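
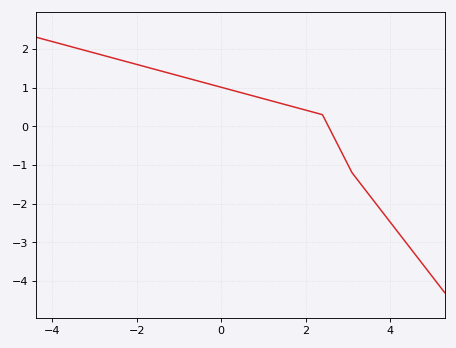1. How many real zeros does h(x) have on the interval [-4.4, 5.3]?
1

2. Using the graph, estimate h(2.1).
0.4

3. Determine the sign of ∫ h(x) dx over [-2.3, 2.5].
positive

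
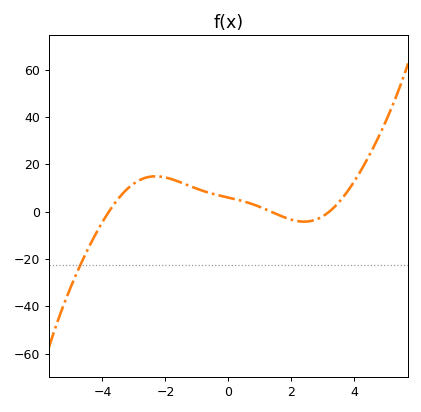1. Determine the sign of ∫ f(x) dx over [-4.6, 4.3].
positive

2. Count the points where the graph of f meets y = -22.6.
1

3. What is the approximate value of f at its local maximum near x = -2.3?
14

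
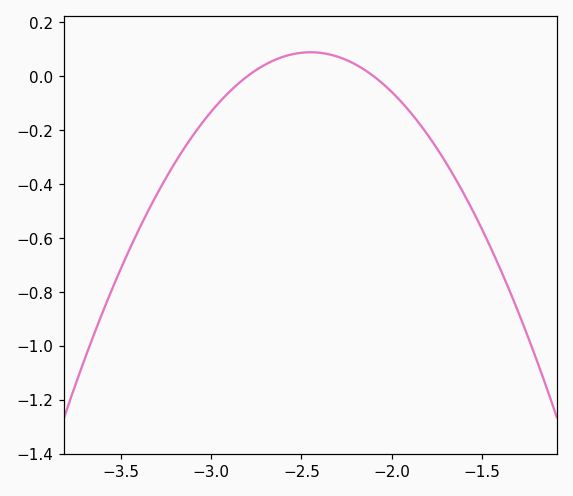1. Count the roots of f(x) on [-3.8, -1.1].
2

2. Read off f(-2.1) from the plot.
0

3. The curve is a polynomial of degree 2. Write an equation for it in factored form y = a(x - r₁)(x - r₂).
y = -0.73(x + 2.8)(x + 2.1)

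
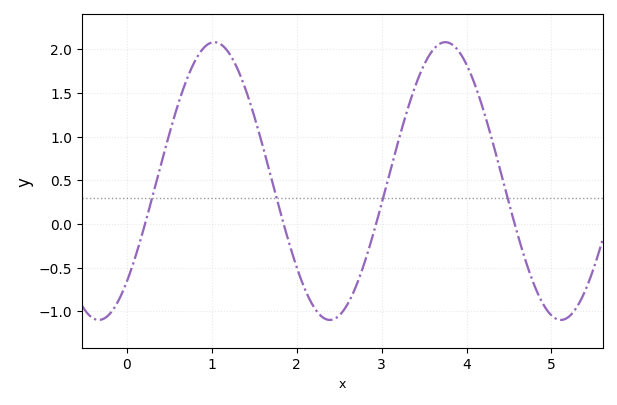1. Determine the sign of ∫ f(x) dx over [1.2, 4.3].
positive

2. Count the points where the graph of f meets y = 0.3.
4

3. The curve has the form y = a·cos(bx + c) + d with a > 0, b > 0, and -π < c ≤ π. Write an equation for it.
y = 1.59cos(2.3x - 2.4) + 0.49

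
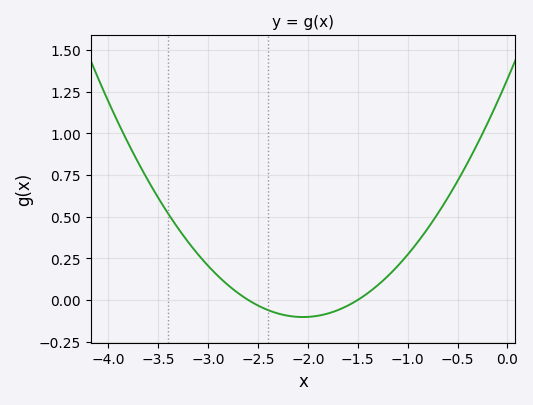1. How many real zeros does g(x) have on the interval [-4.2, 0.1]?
2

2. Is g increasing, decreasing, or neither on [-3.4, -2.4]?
decreasing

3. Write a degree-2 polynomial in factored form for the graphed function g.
y = 0.34(x + 2.6)(x + 1.5)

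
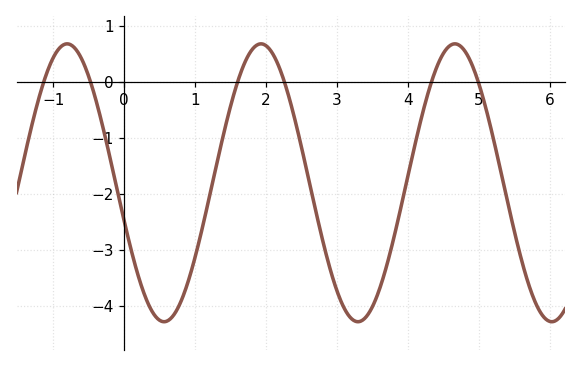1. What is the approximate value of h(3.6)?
-3.69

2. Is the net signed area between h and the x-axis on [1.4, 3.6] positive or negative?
negative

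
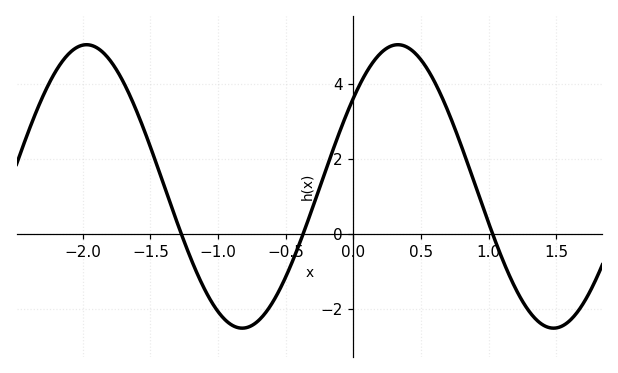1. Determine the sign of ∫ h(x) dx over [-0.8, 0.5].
positive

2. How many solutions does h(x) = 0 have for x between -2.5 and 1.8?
3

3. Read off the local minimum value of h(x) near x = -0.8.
-2.52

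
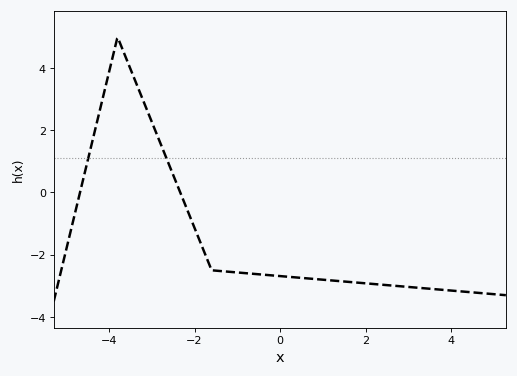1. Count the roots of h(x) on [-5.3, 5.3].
2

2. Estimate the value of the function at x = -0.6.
-2.6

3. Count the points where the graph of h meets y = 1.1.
2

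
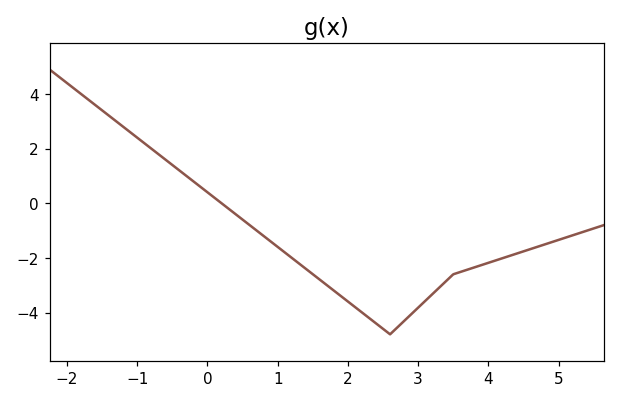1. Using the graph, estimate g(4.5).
-1.8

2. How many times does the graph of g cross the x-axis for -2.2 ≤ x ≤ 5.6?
1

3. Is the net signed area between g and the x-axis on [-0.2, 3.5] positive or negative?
negative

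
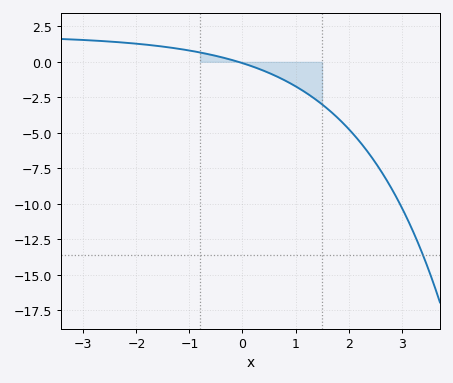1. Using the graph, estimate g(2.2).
-5.5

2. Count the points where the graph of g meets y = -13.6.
1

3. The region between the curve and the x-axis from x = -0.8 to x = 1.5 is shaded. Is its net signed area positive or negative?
negative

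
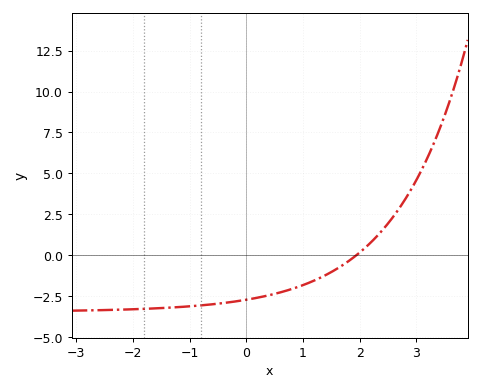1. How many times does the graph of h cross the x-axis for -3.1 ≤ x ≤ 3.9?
1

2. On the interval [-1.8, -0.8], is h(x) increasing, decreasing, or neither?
increasing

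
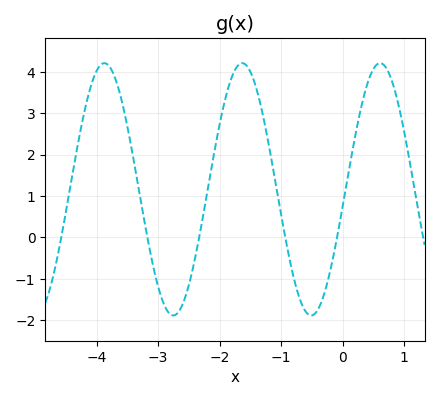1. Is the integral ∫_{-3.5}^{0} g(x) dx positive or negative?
positive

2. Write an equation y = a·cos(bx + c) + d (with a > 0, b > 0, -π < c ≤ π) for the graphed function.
y = 3.05cos(2.8x - 1.7) + 1.16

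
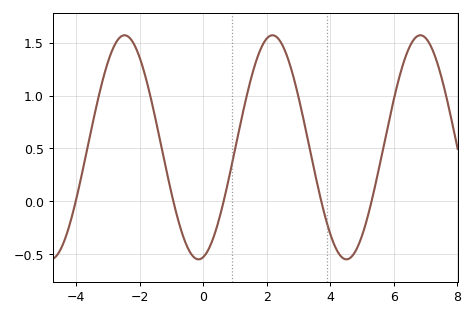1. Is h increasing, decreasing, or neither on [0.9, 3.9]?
neither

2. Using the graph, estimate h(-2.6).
1.56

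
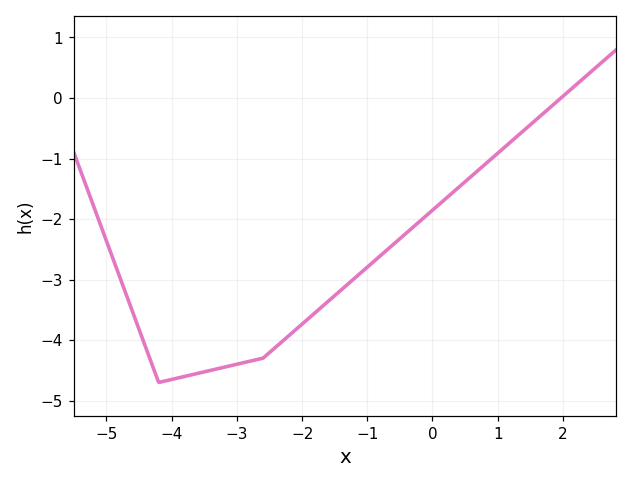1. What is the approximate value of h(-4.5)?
-3.8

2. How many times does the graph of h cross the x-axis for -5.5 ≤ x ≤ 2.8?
1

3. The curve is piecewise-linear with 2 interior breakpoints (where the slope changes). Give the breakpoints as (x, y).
(-4.2, -4.7); (-2.6, -4.3)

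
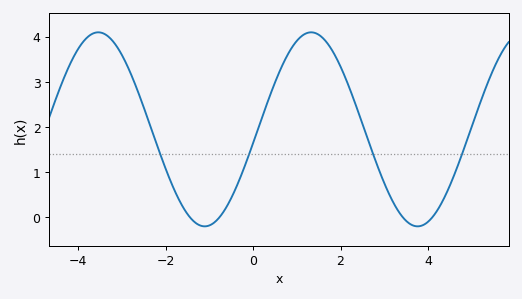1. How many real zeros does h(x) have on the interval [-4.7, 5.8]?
4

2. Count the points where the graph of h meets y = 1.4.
4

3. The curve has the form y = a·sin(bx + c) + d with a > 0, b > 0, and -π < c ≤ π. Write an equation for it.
y = 2.15sin(1.3x - 0.14) + 1.95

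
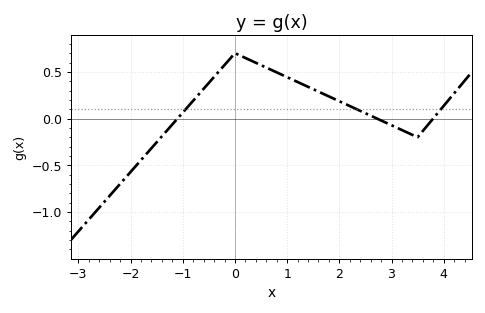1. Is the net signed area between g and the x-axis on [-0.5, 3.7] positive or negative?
positive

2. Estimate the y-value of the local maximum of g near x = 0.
0.699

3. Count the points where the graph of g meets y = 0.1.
3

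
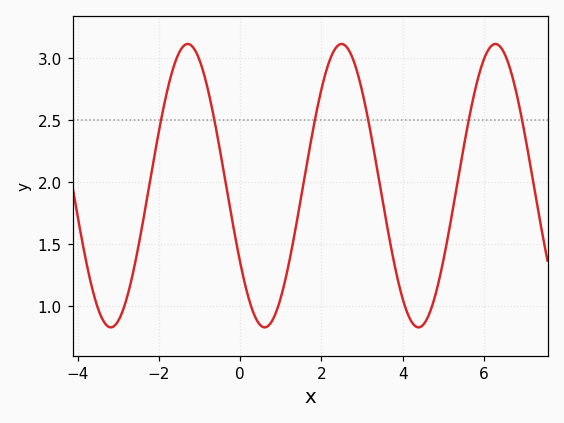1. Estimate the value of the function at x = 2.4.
3.1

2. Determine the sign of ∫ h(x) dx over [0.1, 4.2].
positive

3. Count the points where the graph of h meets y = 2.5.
6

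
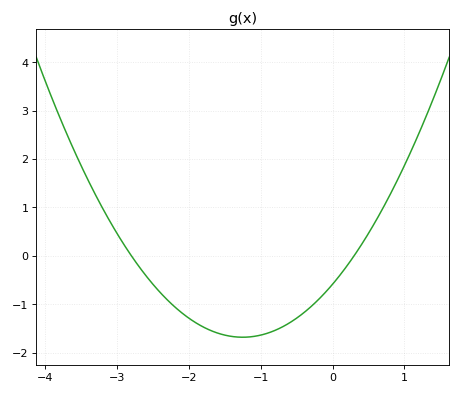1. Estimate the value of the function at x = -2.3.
-0.91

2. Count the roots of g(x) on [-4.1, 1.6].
2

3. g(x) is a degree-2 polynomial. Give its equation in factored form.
y = 0.7(x + 2.8)(x - 0.3)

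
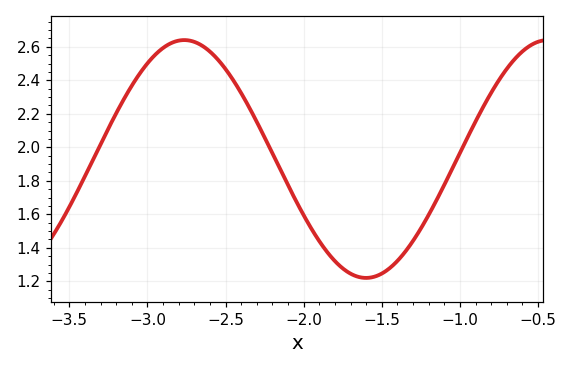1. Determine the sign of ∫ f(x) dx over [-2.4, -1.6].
positive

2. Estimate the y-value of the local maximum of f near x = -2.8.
2.64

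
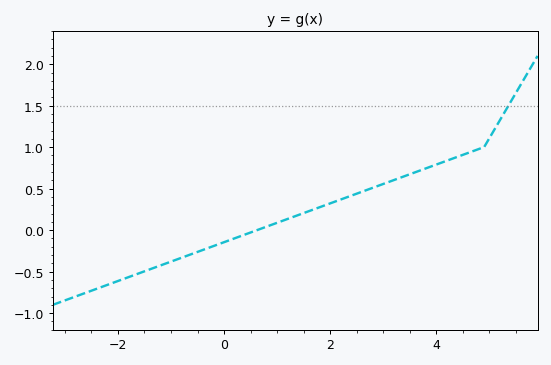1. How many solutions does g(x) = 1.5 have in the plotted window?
1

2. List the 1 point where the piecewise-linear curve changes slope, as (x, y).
(4.9, 1)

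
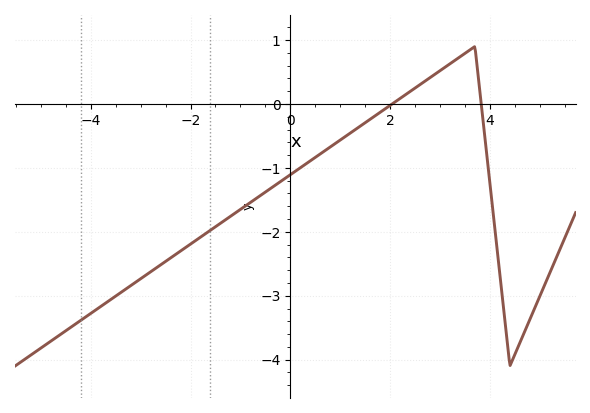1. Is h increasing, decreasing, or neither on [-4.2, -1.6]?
increasing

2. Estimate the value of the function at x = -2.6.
-2.52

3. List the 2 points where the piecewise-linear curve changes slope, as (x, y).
(3.7, 0.9); (4.4, -4.1)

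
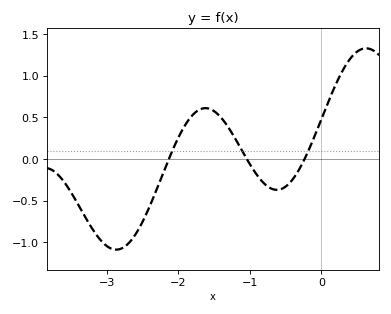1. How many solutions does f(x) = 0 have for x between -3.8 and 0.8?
3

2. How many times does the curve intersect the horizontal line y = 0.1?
3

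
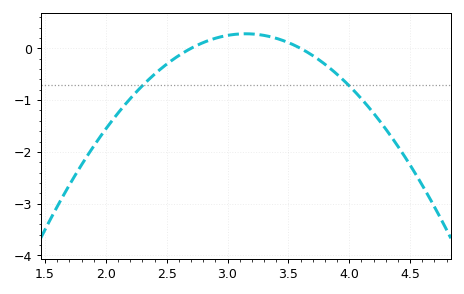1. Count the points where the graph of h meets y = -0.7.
2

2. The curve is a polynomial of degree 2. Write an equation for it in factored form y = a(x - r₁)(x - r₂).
y = -1.39(x - 2.7)(x - 3.6)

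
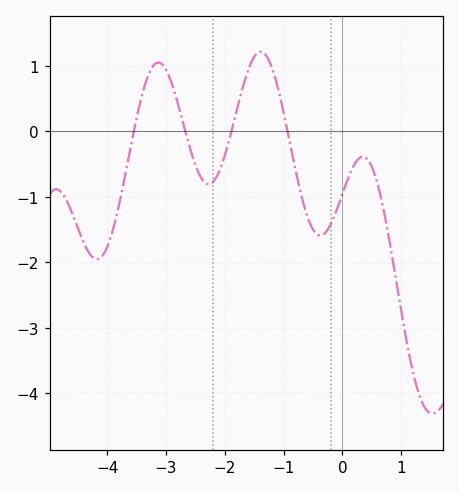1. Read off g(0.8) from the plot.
-1.68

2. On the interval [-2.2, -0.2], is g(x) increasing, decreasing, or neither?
neither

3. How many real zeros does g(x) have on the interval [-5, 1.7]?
4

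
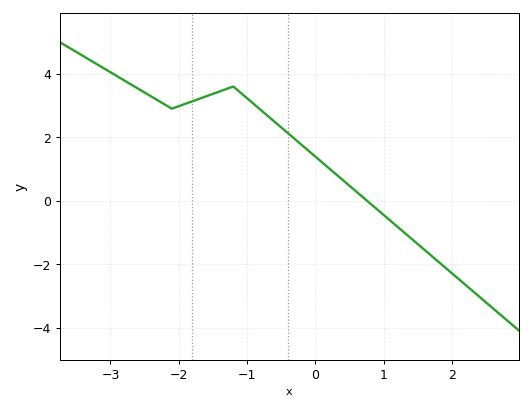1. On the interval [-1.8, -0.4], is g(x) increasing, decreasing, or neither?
neither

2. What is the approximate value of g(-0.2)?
1.8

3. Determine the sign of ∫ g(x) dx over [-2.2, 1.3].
positive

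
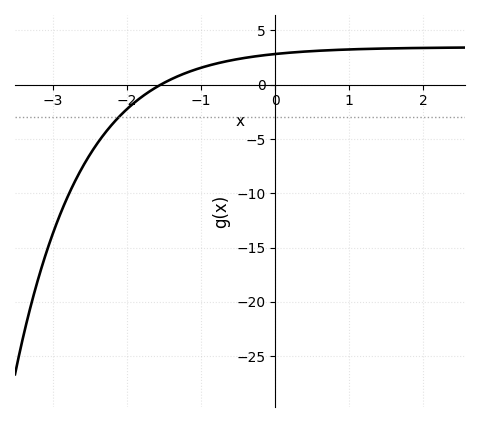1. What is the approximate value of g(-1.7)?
-0.638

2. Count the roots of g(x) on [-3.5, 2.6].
1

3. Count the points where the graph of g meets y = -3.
1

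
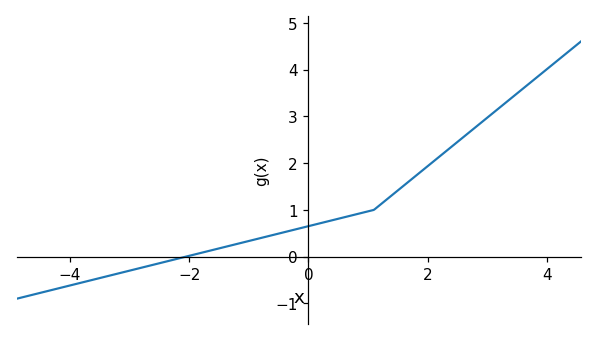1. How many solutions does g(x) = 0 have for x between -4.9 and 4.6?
1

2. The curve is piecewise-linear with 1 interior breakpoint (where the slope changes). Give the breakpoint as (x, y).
(1.1, 1)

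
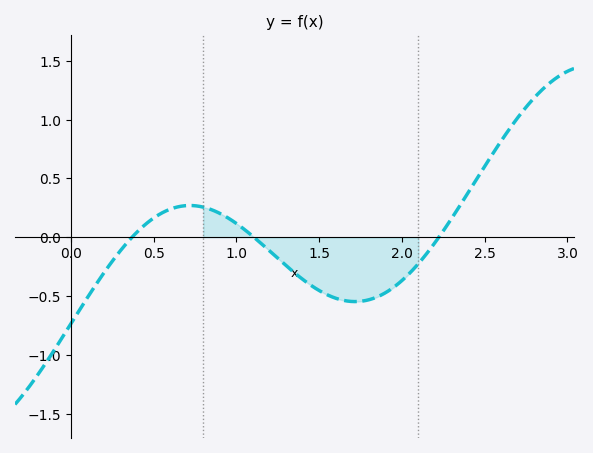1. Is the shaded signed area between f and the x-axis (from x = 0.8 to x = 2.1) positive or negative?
negative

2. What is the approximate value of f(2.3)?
0.15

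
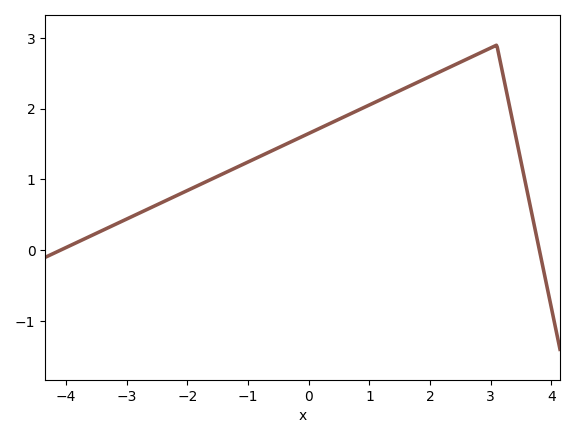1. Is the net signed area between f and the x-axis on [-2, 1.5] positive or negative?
positive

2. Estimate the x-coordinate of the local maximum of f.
3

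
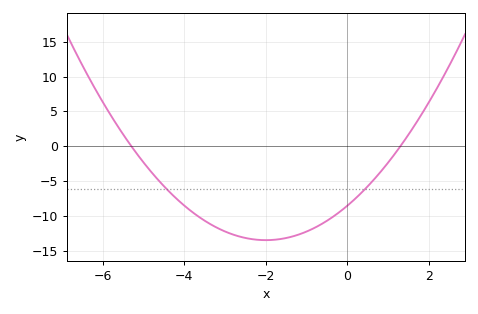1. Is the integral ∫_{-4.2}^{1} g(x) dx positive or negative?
negative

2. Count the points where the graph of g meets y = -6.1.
2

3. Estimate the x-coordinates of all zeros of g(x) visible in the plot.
-5.3, 1.3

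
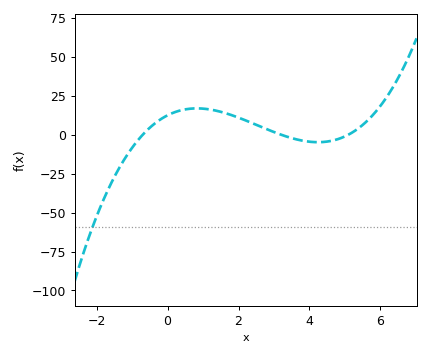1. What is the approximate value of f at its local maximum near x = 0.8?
16.9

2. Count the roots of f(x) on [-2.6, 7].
3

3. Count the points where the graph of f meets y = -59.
1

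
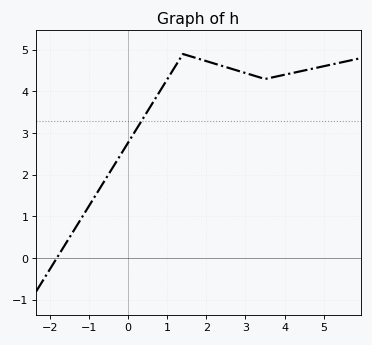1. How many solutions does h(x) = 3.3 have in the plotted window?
1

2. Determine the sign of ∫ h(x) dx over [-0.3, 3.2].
positive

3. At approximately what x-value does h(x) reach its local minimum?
3.5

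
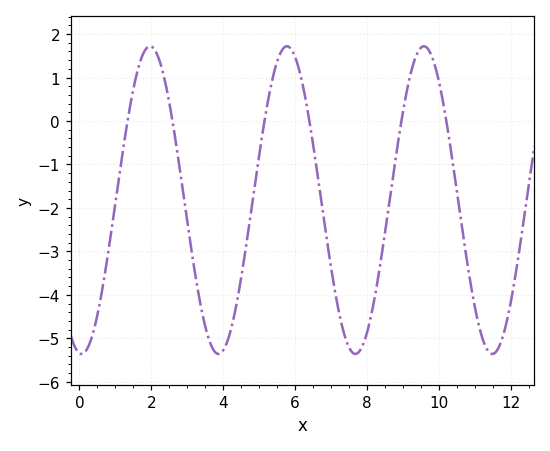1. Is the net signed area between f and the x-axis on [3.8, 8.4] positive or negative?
negative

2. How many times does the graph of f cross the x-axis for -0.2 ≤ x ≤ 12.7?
6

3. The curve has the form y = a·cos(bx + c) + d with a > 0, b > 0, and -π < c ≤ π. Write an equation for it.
y = 3.54cos(1.6x + 3) - 1.82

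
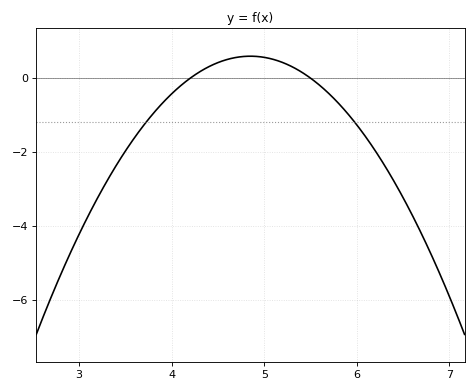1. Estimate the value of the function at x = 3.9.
-0.6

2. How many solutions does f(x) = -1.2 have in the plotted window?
2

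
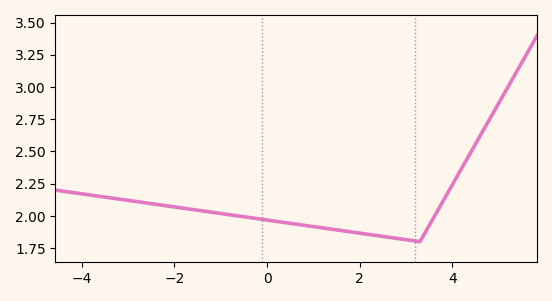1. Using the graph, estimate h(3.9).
2.18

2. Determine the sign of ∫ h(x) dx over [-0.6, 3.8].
positive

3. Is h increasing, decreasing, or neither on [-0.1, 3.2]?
decreasing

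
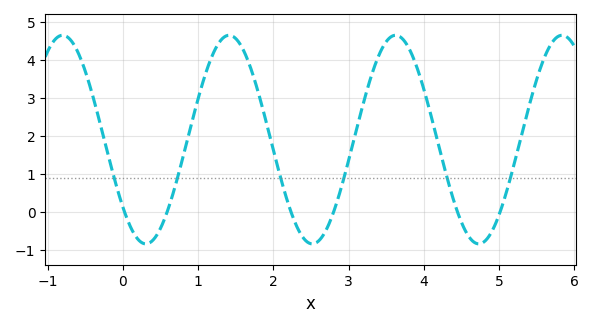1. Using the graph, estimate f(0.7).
0.7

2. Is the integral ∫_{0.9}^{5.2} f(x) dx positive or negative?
positive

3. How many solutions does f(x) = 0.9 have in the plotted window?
6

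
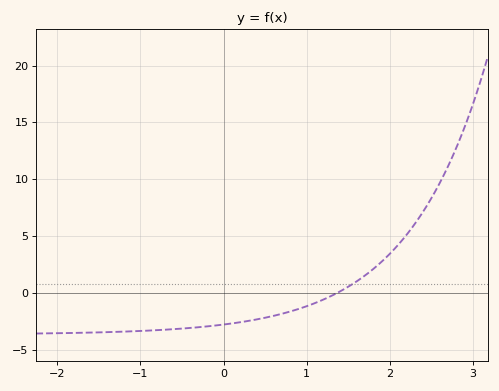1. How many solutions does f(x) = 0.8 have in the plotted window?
1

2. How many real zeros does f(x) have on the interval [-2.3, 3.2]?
1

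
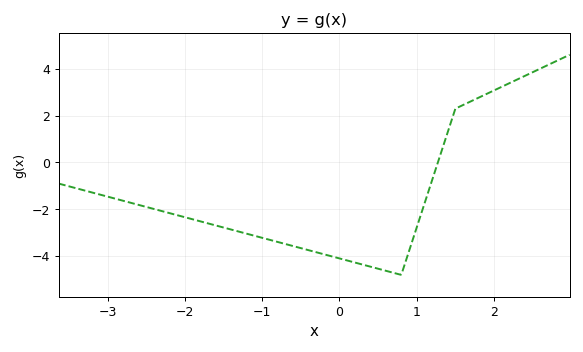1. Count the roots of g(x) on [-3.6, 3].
1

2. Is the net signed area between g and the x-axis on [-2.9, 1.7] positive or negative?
negative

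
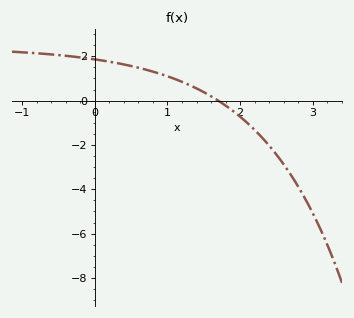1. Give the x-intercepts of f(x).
1.7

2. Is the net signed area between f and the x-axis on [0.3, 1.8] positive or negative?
positive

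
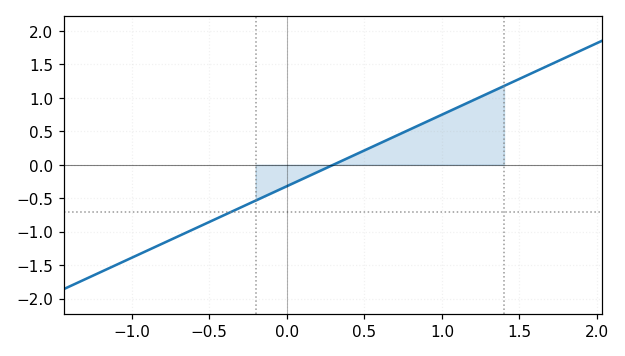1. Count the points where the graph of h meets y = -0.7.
1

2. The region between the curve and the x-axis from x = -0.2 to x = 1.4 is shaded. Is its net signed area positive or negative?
positive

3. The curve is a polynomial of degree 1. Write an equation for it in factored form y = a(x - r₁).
y = 1.07(x - 0.3)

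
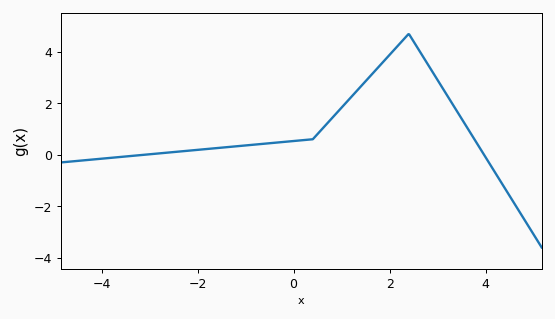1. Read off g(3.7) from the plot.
0.8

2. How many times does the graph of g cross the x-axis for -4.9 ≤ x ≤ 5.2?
2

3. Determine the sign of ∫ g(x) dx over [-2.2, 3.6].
positive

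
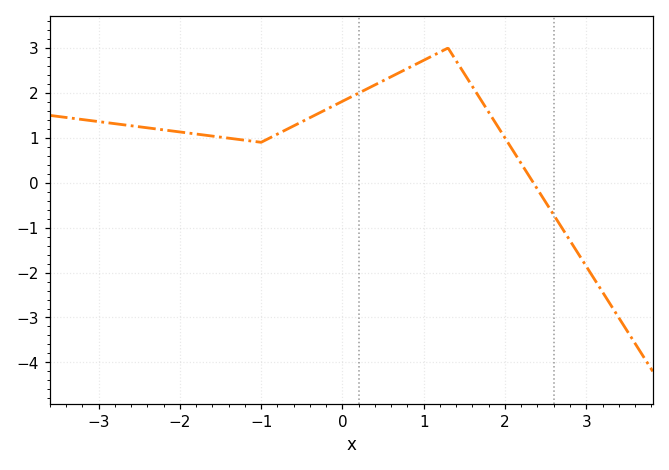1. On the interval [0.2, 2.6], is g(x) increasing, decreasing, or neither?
neither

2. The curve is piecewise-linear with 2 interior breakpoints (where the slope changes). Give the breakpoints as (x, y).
(-1, 0.9); (1.3, 3)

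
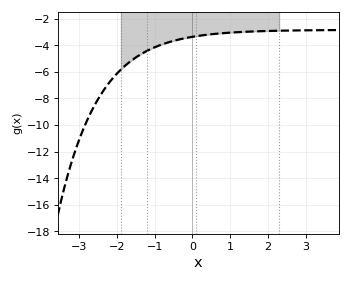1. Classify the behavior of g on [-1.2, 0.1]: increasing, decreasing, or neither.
increasing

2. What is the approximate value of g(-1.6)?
-5.2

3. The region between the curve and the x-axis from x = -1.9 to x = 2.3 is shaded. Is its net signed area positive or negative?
negative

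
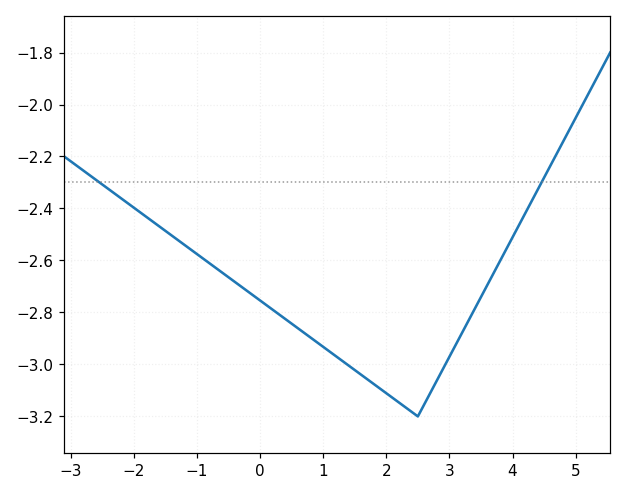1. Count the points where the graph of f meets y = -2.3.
2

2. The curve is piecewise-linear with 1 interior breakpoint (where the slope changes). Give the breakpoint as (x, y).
(2.5, -3.2)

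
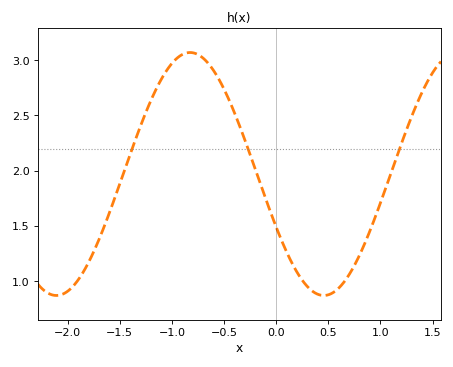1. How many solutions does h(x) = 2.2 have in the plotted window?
3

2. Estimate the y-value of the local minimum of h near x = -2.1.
0.87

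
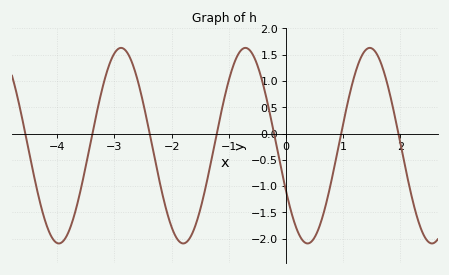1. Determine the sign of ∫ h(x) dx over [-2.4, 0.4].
negative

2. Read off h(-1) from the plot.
1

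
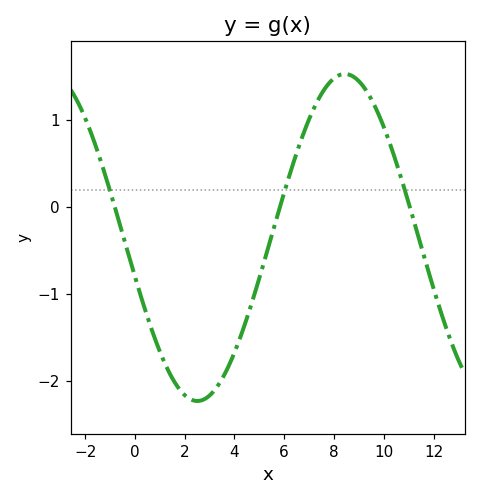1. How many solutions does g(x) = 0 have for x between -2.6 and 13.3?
3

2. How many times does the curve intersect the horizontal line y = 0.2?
3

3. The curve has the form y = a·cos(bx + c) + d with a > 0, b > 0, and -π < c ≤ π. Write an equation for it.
y = 1.88cos(0.53x + 1.81) - 0.35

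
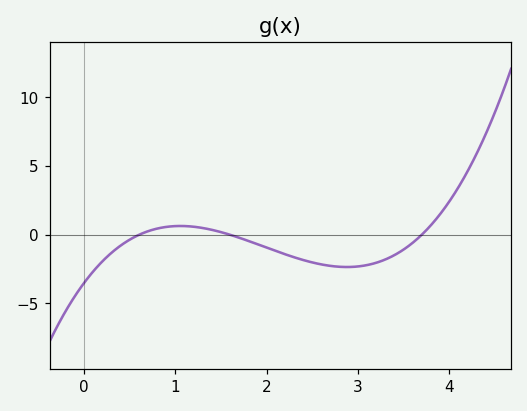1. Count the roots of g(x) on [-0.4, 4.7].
3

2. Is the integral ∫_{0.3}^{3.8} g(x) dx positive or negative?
negative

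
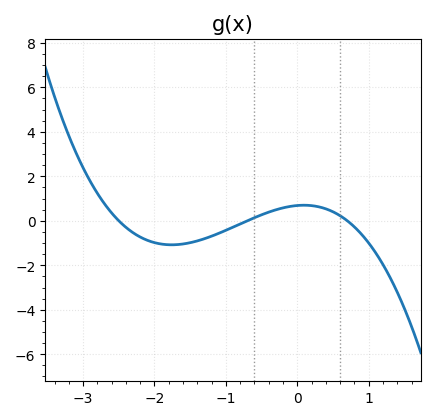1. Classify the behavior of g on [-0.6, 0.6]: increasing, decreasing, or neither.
neither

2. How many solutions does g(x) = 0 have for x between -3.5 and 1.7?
3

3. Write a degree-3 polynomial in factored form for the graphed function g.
y = -0.56(x + 2.5)(x + 0.7)(x - 0.7)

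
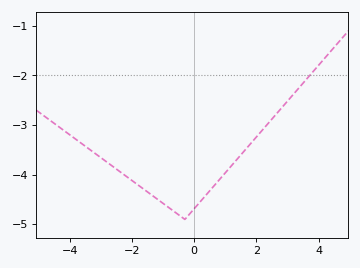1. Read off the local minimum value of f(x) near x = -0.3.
-4.9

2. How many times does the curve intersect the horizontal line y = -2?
1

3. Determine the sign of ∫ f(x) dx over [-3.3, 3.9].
negative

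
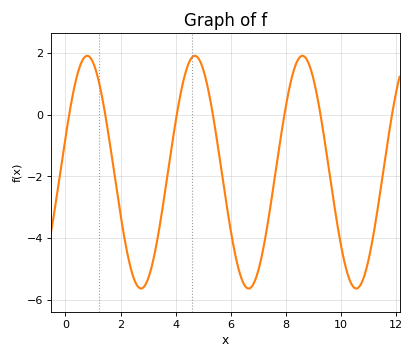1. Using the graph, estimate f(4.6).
1.8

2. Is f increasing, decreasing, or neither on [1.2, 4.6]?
neither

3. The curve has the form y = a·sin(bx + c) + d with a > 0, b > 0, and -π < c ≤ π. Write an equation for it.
y = 3.77sin(1.6x + 0.3) - 1.86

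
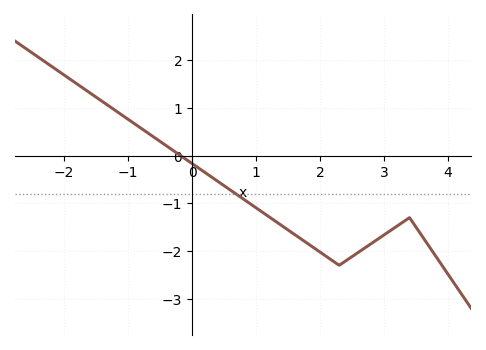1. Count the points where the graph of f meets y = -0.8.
1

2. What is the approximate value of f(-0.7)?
0.482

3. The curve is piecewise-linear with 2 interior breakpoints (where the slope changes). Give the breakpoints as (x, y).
(2.3, -2.3); (3.4, -1.3)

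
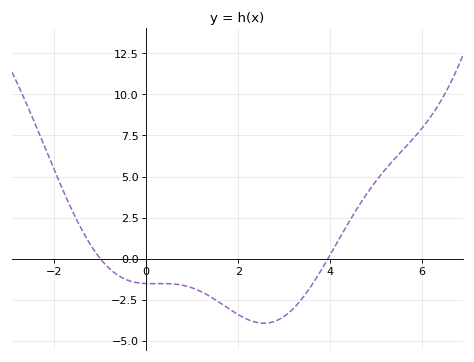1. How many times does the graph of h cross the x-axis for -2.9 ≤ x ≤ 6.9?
2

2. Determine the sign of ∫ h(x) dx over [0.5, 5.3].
negative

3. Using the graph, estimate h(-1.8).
4.11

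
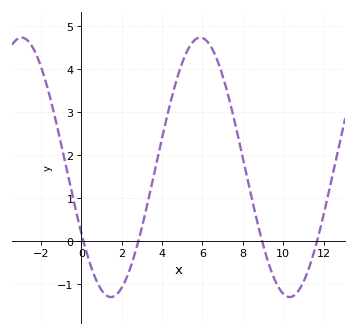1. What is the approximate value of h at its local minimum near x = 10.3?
-1.3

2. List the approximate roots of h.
0.2, 2.8, 9, 11.6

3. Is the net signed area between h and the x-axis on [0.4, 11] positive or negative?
positive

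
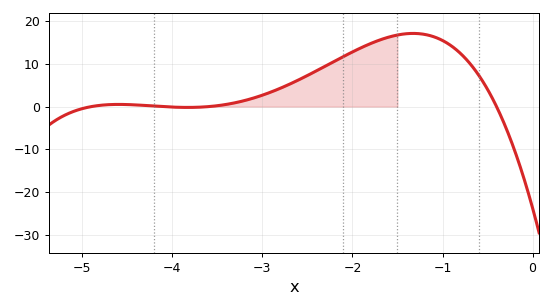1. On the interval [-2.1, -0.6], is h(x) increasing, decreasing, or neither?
neither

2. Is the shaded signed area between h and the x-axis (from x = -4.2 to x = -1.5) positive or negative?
positive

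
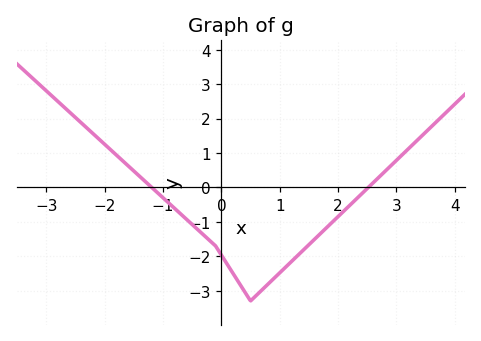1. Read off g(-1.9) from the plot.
1.09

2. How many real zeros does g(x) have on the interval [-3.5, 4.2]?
2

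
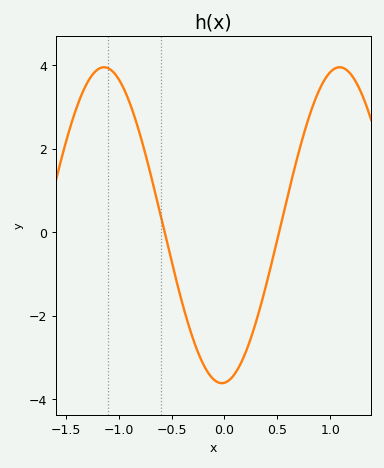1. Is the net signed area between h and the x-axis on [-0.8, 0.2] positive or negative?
negative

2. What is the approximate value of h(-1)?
3.66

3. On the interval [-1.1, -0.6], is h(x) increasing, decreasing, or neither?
decreasing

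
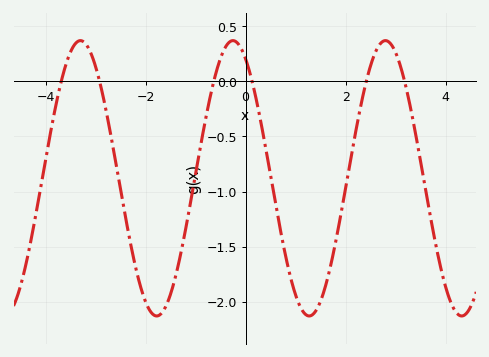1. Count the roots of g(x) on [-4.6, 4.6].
6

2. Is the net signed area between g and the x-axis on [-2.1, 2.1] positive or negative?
negative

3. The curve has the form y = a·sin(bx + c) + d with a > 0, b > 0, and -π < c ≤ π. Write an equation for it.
y = 1.25sin(2.06x + 2.09) - 0.88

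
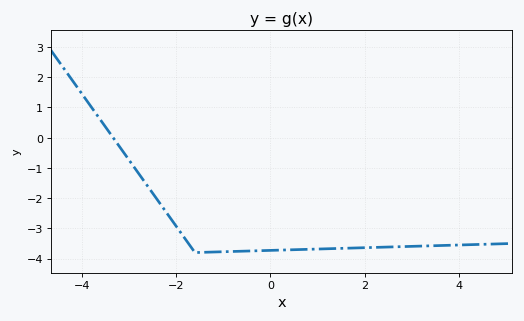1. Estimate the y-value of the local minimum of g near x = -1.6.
-3.8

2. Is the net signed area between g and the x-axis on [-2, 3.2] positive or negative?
negative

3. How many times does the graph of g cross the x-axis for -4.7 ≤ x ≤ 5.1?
1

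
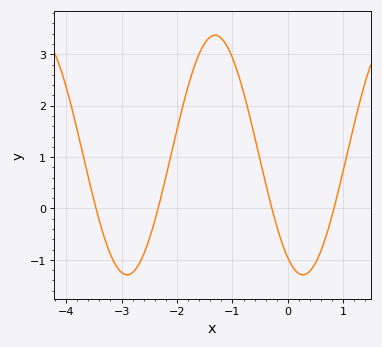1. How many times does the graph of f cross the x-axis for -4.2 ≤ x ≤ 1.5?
4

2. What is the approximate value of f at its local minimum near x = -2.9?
-1.29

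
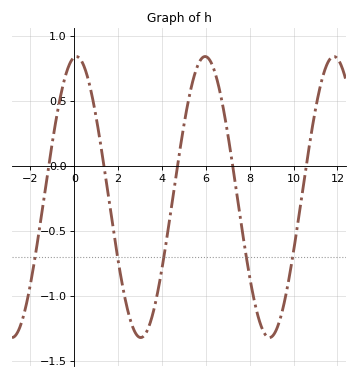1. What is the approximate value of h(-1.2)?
-0.05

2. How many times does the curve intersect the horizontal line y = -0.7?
5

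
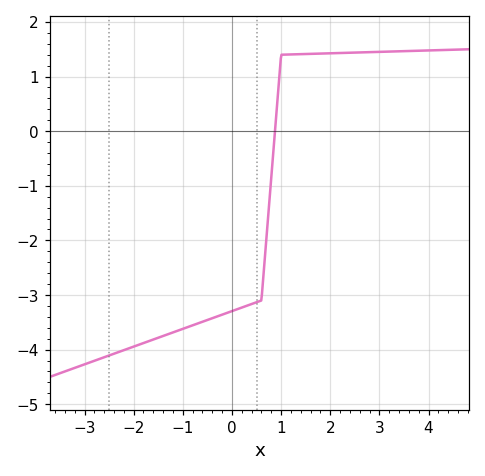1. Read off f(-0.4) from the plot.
-3.4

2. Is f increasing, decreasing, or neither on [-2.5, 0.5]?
increasing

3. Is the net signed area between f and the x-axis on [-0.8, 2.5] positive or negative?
negative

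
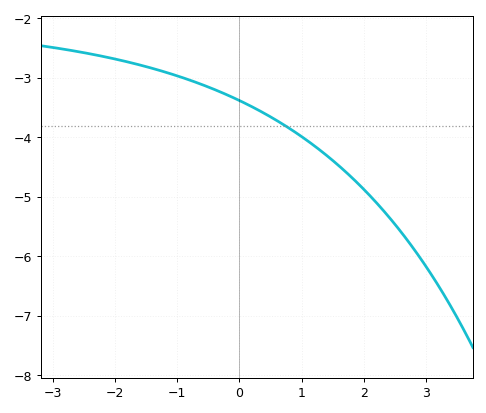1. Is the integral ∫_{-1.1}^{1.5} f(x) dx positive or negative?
negative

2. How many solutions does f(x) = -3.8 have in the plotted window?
1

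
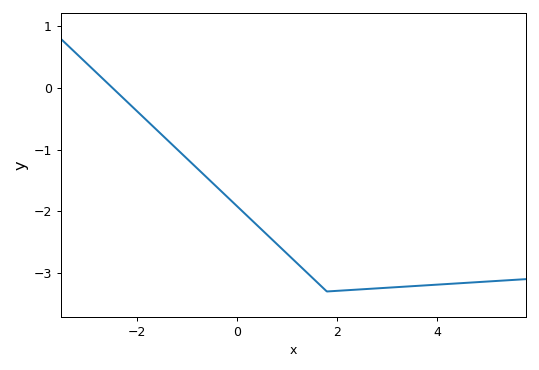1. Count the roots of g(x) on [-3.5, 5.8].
1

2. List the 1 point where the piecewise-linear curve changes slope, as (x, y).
(1.8, -3.3)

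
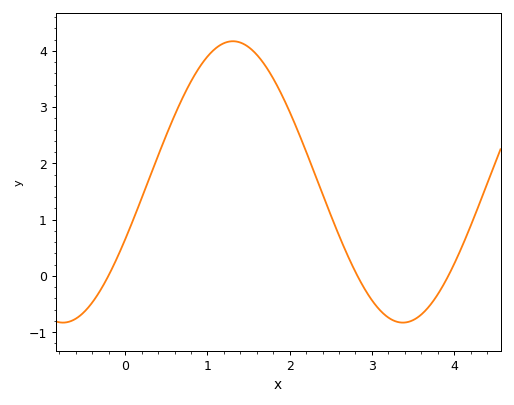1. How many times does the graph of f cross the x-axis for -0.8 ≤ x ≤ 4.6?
3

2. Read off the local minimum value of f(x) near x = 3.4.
-0.8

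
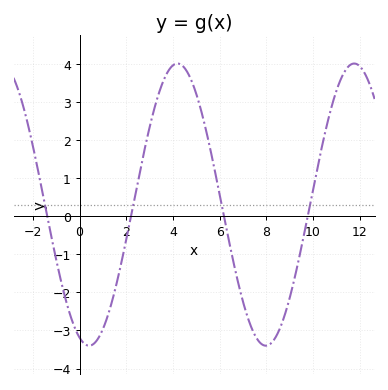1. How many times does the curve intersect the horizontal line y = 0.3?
4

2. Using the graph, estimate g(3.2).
2.8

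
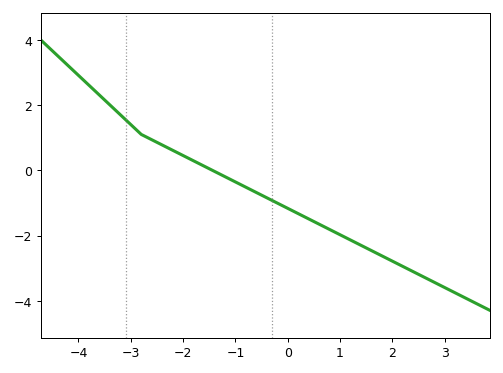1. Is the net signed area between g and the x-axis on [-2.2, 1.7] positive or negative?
negative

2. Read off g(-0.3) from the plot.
-0.923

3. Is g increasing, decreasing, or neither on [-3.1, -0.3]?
decreasing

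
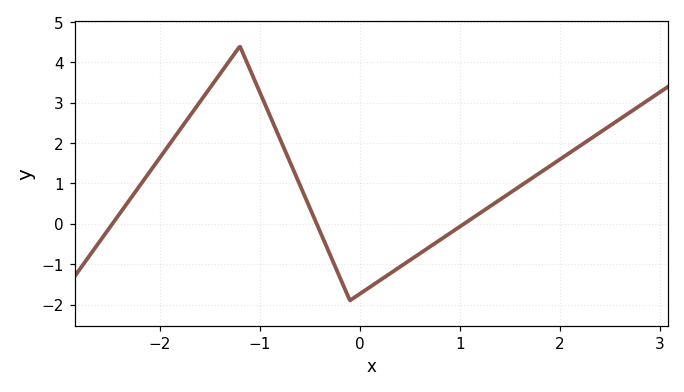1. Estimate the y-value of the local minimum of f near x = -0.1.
-1.9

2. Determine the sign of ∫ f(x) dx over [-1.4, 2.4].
positive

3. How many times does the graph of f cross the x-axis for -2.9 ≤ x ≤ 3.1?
3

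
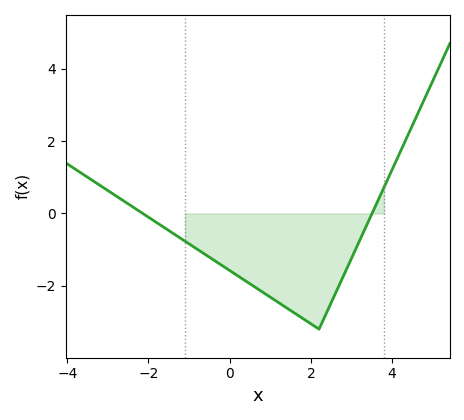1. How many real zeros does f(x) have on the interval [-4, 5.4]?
2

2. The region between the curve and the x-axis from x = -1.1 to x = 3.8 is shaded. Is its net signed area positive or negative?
negative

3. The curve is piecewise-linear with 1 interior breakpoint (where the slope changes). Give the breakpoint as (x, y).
(2.2, -3.2)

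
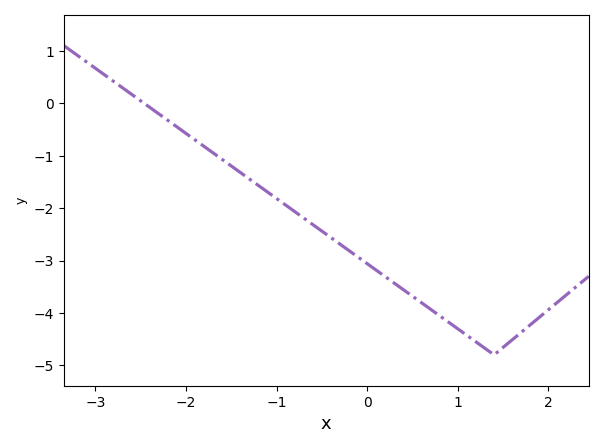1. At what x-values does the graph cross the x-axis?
-2.46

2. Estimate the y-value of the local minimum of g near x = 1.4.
-4.8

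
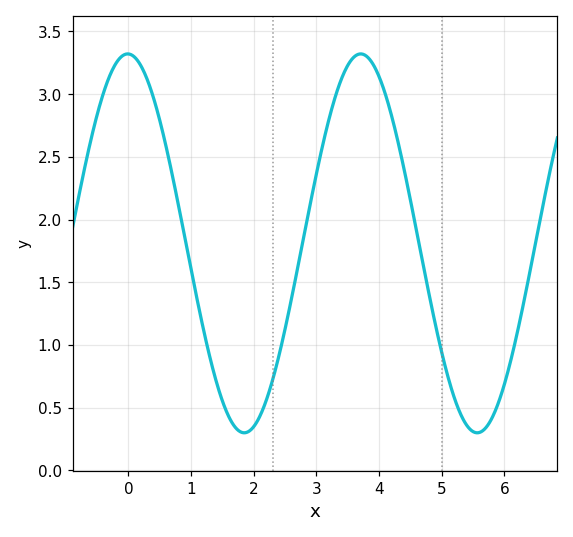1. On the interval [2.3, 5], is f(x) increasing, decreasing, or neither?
neither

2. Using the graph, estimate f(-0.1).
3.3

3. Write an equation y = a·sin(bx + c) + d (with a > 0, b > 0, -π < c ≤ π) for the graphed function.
y = 1.51sin(1.69x + 1.59) + 1.81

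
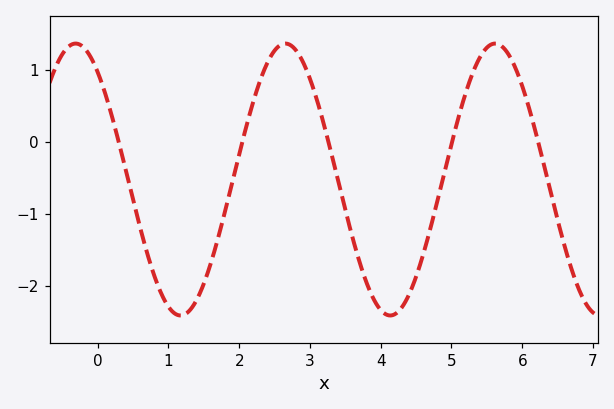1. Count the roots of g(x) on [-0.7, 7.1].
5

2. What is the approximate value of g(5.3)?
1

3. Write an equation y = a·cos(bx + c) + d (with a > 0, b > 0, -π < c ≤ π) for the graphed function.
y = 1.89cos(2.1x + 0.66) - 0.52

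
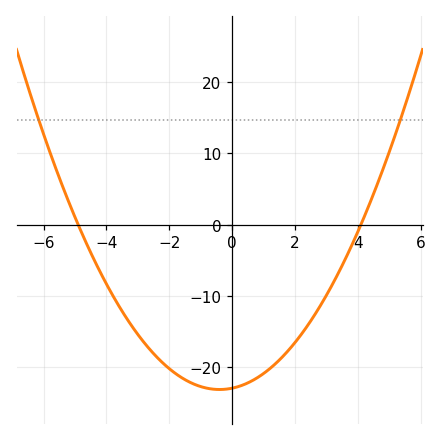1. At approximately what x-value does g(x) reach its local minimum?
-0.4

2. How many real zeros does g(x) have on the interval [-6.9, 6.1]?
2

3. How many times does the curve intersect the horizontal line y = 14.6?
2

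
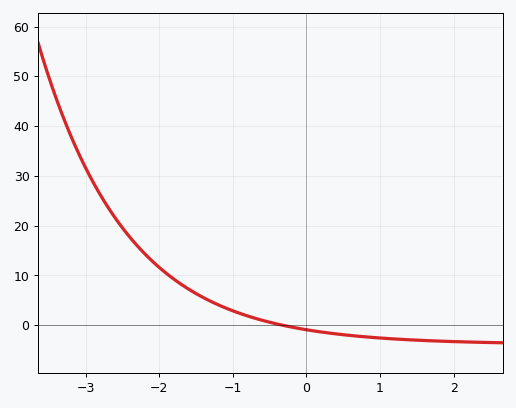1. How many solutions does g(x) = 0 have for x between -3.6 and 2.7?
1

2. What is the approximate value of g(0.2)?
-1.36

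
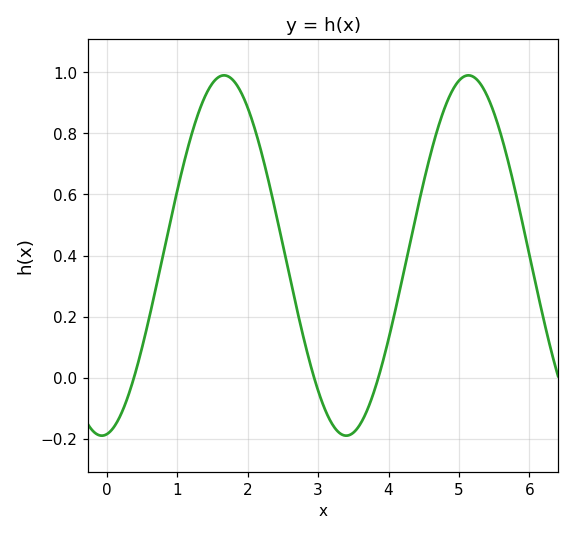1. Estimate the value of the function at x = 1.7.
0.989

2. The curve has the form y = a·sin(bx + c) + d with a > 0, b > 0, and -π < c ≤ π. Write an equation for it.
y = 0.59sin(1.81x - 1.44) + 0.4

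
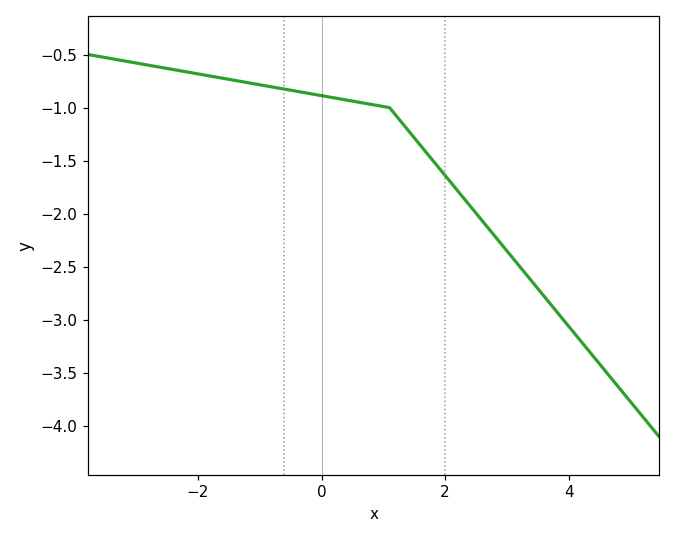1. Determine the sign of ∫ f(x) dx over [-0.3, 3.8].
negative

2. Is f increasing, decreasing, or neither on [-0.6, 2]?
decreasing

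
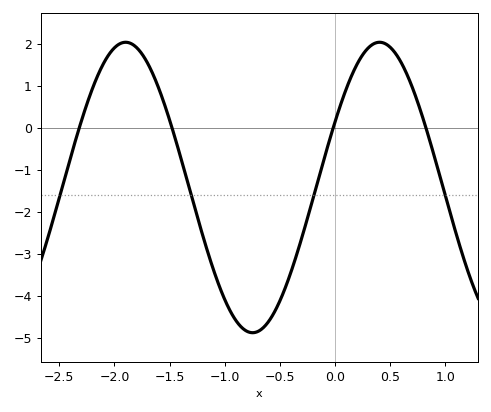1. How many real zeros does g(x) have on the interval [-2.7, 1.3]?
4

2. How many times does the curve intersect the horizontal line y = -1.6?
4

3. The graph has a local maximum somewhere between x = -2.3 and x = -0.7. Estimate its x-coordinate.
-1.9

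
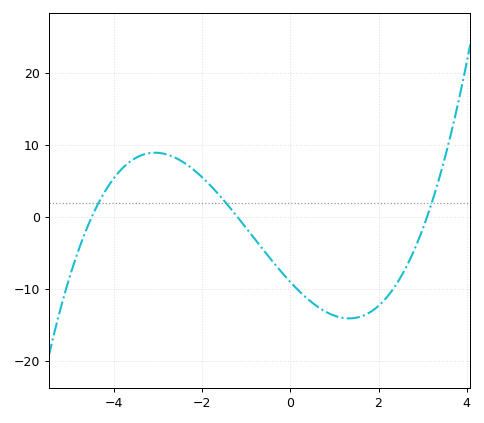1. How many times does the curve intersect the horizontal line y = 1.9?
3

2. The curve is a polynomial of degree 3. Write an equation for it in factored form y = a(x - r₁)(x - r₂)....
y = 0.54(x + 4.5)(x + 1.2)(x - 3.1)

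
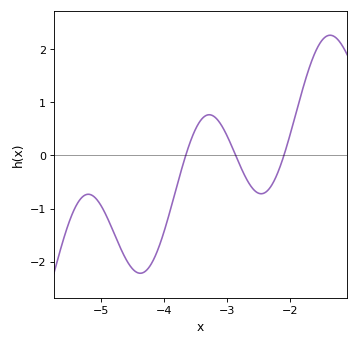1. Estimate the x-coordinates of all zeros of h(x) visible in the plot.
-3.7, -2.9, -2.1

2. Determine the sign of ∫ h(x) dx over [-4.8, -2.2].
negative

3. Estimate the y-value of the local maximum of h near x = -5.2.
-0.7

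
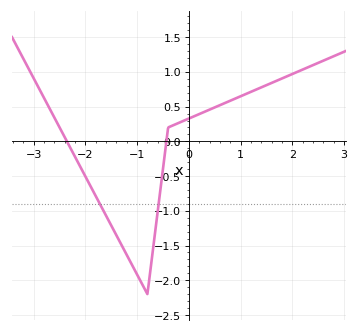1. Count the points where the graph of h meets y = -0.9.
2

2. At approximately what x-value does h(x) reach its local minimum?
-0.803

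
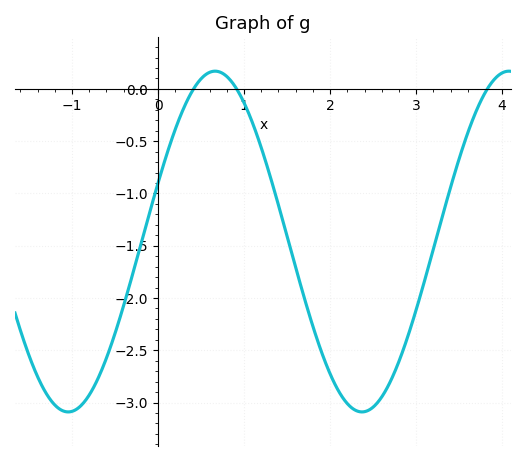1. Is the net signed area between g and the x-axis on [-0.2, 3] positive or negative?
negative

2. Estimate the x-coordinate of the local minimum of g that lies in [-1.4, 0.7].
-1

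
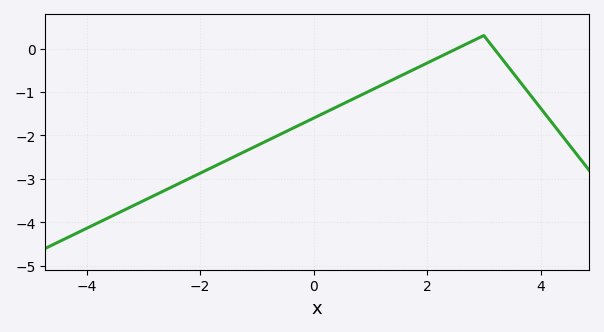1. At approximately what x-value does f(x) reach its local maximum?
3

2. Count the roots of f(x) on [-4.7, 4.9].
2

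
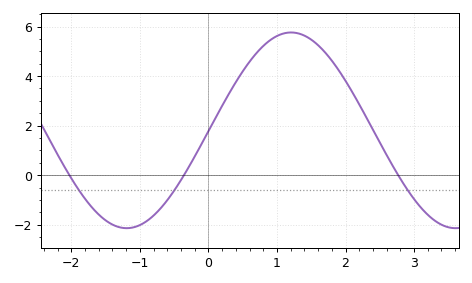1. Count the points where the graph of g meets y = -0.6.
3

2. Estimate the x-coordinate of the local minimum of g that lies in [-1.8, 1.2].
-1.19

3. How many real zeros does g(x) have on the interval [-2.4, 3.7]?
3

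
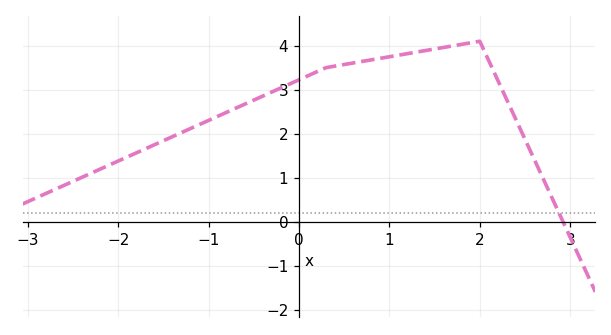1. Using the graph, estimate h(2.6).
1.43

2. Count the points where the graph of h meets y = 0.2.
1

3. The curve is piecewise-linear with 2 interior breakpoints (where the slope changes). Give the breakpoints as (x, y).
(0.3, 3.5); (2, 4.1)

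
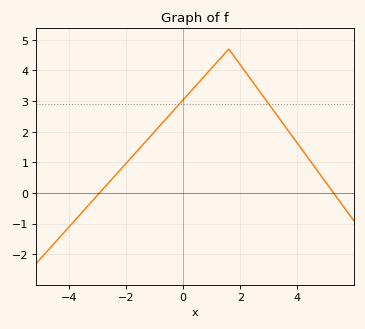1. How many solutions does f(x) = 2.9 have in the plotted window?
2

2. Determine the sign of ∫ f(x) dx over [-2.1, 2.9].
positive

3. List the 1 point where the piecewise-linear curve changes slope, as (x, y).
(1.6, 4.7)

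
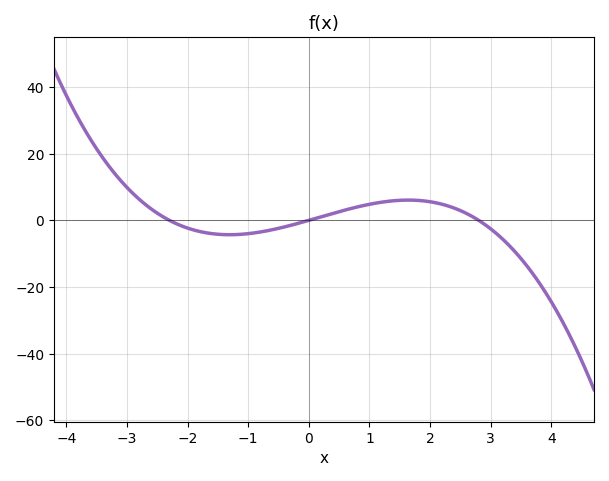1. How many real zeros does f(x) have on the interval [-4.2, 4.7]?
3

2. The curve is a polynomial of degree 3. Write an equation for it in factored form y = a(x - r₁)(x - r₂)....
y = -0.81(x + 2.3)(x - 0)(x - 2.8)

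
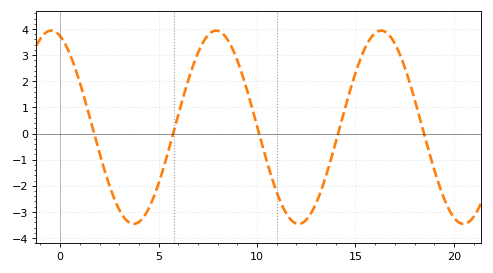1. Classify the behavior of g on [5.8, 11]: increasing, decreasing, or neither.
neither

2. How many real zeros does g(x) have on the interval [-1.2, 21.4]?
5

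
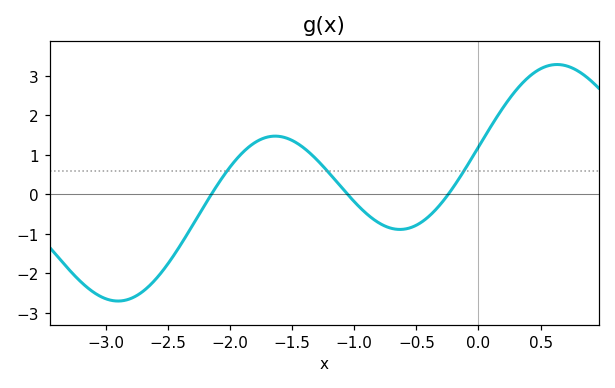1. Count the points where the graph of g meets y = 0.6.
3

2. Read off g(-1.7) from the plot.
1.4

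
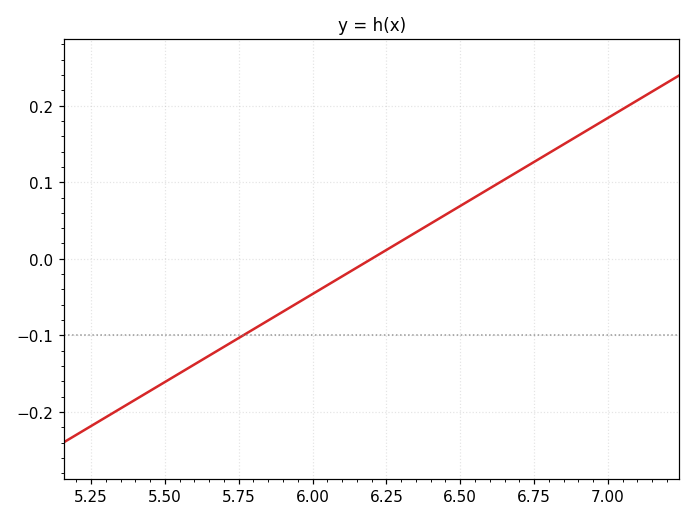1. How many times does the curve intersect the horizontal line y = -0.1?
1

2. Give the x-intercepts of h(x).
6.2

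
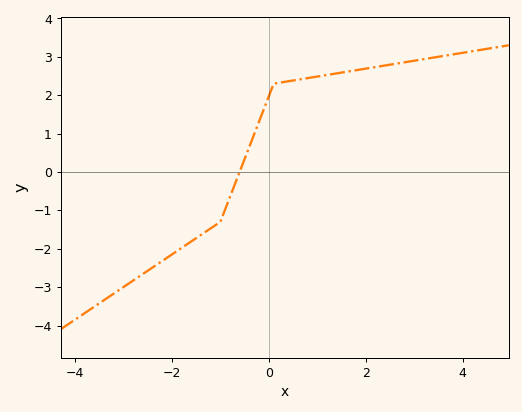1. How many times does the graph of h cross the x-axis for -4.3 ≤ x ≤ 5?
1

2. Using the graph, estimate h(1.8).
2.65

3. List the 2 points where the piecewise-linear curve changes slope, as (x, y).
(-1, -1.3); (0.1, 2.3)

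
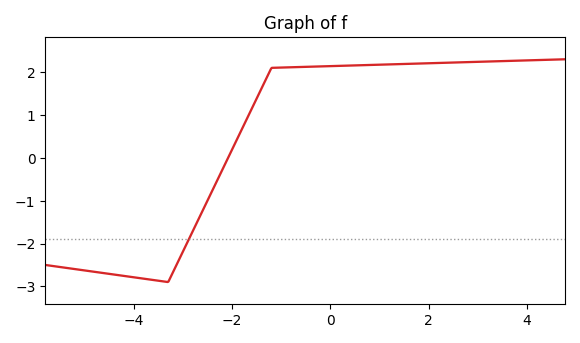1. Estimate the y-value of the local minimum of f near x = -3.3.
-2.9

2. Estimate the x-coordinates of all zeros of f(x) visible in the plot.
-2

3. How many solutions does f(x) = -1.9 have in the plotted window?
1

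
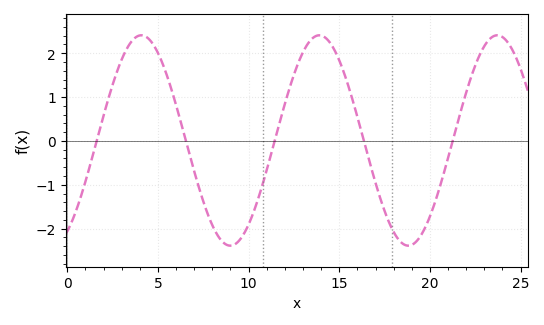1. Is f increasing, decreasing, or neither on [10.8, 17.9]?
neither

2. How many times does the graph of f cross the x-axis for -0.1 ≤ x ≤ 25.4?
5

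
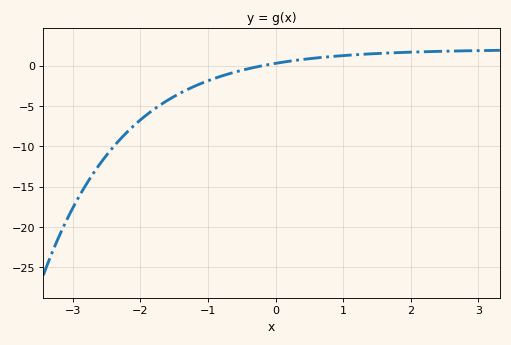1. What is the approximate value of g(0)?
0.29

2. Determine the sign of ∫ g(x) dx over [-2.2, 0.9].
negative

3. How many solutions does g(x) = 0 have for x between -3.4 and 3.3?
1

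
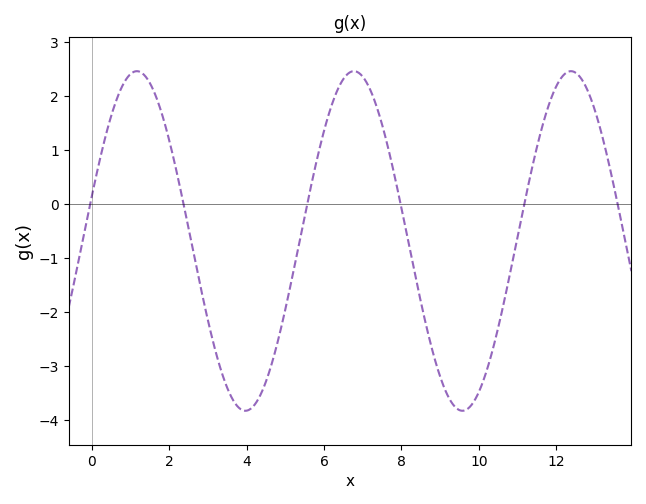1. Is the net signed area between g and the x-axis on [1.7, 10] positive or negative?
negative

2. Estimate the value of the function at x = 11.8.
1.82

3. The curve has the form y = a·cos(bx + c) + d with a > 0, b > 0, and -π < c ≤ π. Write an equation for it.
y = 3.14cos(1.12x - 1.3) - 0.68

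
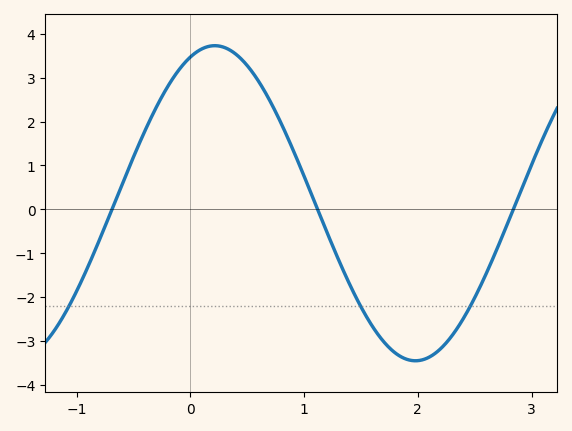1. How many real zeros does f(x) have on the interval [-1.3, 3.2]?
3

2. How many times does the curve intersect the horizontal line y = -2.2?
3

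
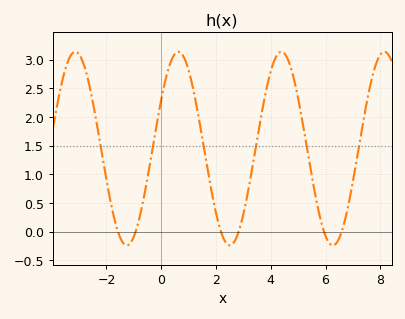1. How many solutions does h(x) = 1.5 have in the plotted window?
6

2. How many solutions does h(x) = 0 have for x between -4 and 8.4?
6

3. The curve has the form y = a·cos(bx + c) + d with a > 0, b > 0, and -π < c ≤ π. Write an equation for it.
y = 1.69cos(1.67x - 1.04) + 1.45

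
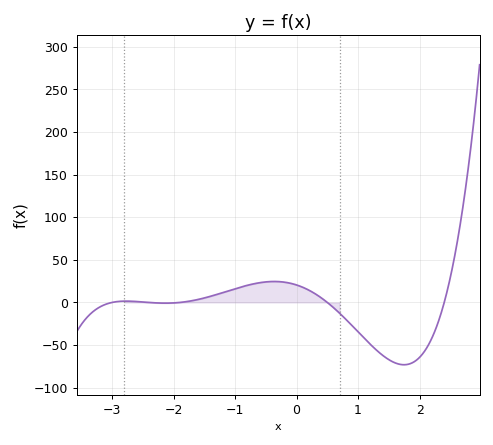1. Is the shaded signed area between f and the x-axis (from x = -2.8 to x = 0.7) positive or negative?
positive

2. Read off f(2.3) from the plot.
-23.5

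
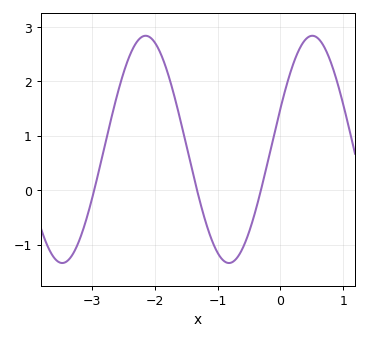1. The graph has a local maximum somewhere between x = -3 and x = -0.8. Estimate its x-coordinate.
-2.14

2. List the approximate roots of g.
-2.96, -1.33, -0.311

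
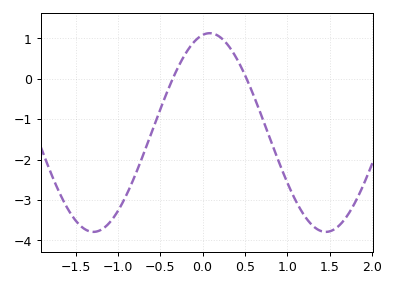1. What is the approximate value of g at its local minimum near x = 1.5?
-3.8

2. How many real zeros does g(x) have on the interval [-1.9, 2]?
2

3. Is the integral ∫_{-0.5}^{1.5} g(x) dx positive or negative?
negative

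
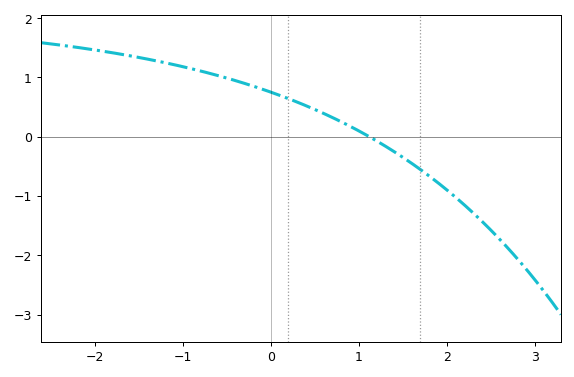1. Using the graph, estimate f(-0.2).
0.9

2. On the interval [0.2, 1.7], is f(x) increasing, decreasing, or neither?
decreasing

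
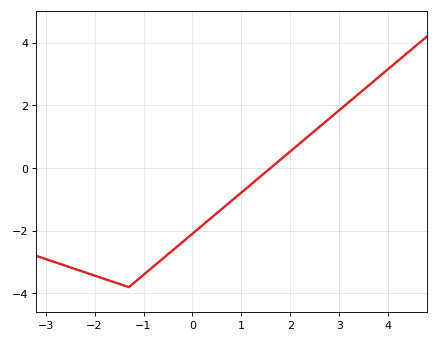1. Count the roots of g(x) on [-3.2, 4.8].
1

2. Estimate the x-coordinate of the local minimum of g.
-1.2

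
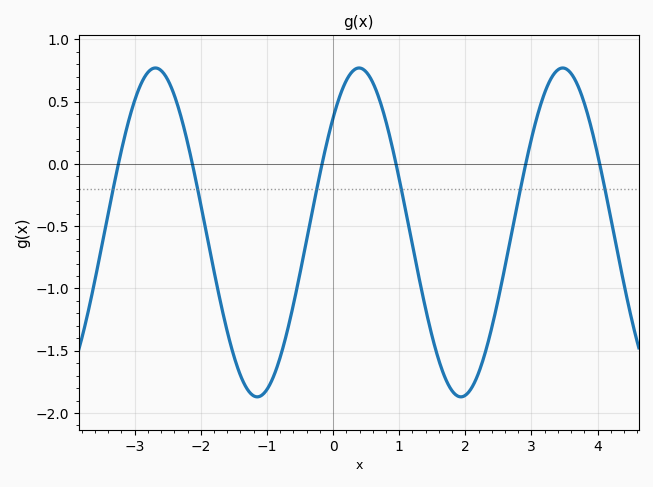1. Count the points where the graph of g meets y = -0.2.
6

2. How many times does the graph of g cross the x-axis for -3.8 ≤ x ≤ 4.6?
6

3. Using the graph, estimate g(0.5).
0.75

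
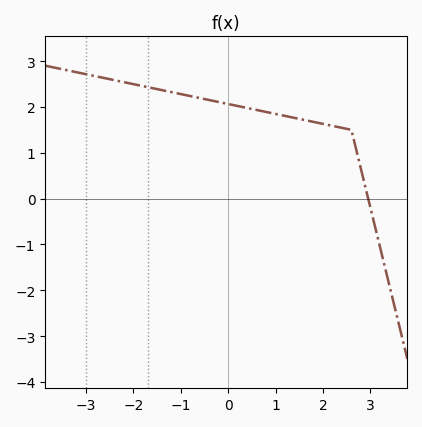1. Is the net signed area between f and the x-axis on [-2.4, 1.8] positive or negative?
positive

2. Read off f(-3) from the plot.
2.71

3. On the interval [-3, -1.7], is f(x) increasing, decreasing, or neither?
decreasing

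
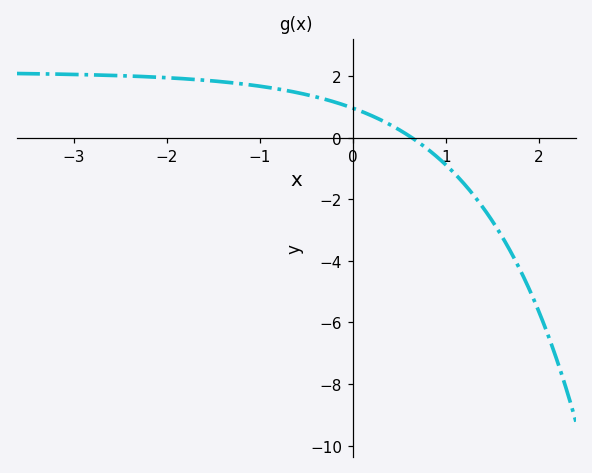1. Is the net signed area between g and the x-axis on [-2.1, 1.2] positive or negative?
positive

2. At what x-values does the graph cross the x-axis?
0.6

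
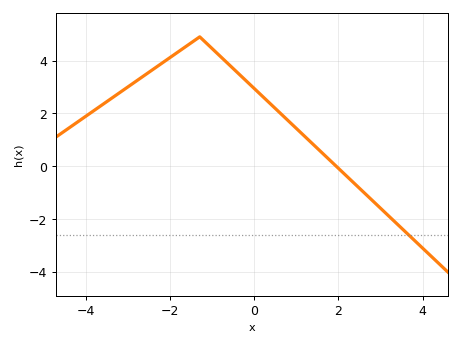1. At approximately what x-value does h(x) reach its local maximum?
-1.4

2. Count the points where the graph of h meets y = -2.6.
1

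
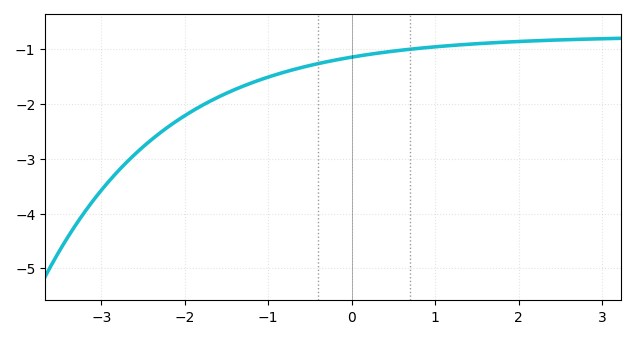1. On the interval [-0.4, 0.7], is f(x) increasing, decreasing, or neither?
increasing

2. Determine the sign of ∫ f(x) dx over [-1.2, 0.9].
negative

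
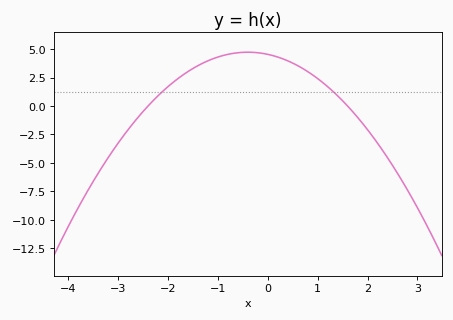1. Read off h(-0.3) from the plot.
4.71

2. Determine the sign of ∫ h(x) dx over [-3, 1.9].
positive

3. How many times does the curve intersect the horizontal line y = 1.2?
2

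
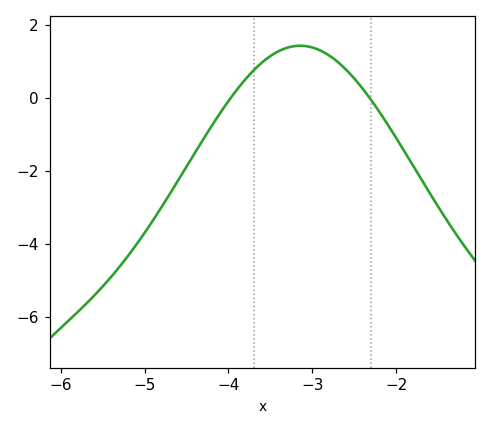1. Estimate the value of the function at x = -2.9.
1.3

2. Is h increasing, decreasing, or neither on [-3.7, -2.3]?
neither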